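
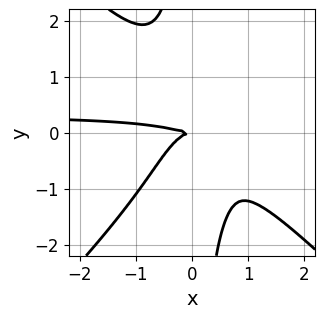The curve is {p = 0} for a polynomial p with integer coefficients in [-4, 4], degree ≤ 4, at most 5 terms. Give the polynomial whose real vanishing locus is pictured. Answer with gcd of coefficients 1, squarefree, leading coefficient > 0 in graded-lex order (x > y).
3*x^3*y - 3*x*y^3 - x^3 - 3*x^2*y - 3*y^2

First, the degree is 4 — a generic line meets the curve in up to 4 points.
Then, checking where it meets the axes: one x-axis crossing is at x = 0; it meets the y-axis at y = 0 (among the integer gridlines).
Finally, fitting integer coefficients to these (and the overall shape) gives p.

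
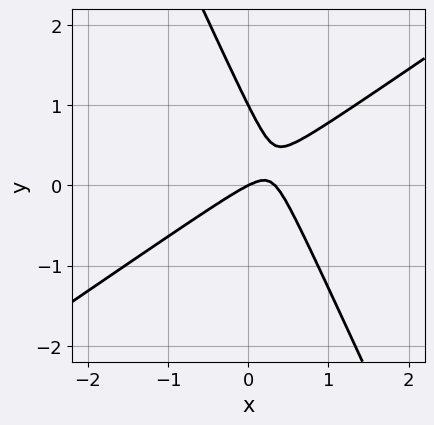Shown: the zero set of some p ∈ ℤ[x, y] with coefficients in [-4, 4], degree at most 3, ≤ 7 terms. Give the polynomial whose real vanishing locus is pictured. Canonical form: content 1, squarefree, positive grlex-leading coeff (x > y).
3*x^2 - 3*x*y - 2*y^2 - x + 2*y

(a) Degree: a generic line meets the curve in up to 2 points, so deg p = 2.
(b) From the visible intercepts: among the integer gridlines, it crosses the y-axis at y ∈ {0, 1}; it meets the x-axis at x = 0 (among the integer gridlines).
(c) Fitting integer coefficients to these (and the overall shape) gives p.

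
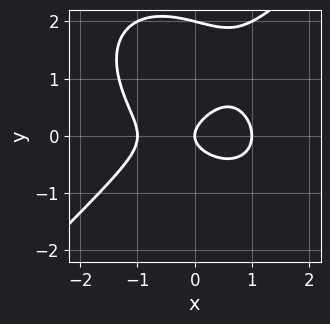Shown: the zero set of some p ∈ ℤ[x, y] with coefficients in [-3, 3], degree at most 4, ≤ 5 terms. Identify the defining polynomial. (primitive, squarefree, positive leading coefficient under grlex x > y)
1. The degree is 3 — a generic line meets the curve in up to 3 points.
2. From the axis intercepts and sections: among the integer gridlines, it crosses the x-axis at x ∈ {-1, 0, 1}; the y-axis gridline crossings are at y ∈ {0, 2}.
3. Assembling these constraints gives the stated polynomial.

x^3 - y^3 + 2*y^2 - x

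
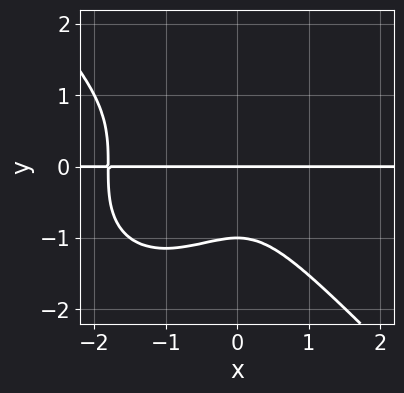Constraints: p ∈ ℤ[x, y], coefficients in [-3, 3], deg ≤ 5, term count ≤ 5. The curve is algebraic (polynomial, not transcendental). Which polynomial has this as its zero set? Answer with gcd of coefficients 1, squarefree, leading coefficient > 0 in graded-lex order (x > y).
1. Degree: no degree-3 curve has this shape, so deg p = 4.
2. Observable constraints: the y-axis gridline crossings are at y ∈ {-1, 0}; every point of the x-axis in the box is on the curve.
3. Fitting integer coefficients to these (and the overall shape) gives p.

2*x^3*y + 2*y^4 + 3*x^2*y + 2*y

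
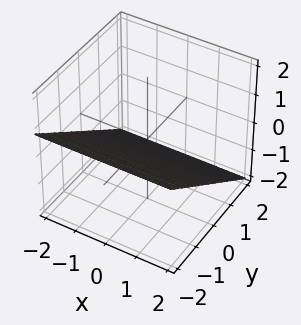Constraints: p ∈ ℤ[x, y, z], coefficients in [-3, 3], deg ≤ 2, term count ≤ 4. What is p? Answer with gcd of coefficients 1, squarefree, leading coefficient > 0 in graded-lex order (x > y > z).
deg p = 1. Every cross-section is a straight line — this is a plane.
Reading off the gridlines: it crosses the y-axis at the gridline y = -1; the surface avoids every integer x-axis point in the box.
These observations pin down the coefficients.

2*y + 3*z + 2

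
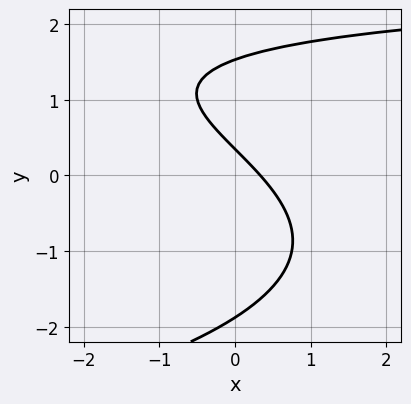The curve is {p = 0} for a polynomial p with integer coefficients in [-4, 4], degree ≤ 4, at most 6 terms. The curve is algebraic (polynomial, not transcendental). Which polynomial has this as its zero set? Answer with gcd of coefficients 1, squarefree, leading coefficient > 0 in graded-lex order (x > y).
1. The degree is 3 — a generic line meets the curve in up to 3 points.
2. Matching integer coefficients to the picture gives p.

y^3 + x*y - 3*x - 3*y + 1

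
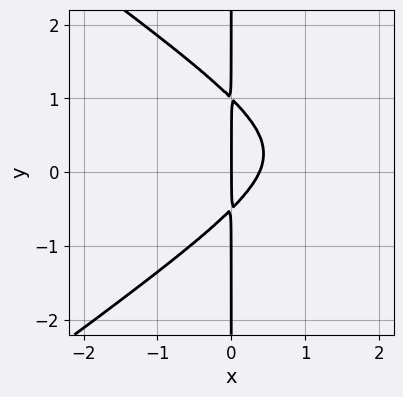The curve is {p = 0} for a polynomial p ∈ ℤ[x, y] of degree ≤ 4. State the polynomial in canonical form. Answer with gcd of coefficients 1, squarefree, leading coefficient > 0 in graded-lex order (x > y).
x^3 - 2*x*y^2 - 3*x^2 + x*y + x

Degree: no degree-2 curve has this shape, so deg p = 3.
Reading off the gridlines: every point of the y-axis in the box is on the curve; one x-axis crossing is at x = 0.
Assembling these constraints gives the stated polynomial.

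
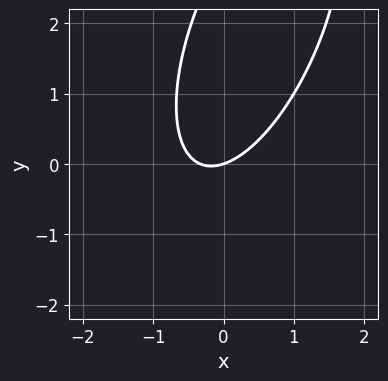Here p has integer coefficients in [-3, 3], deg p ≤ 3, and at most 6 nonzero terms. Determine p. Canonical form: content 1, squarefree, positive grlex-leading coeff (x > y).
3*x^2 - 2*x*y + y^2 + x - 3*y

The degree is 2 — no degree-1 curve has this shape.
From the visible intercepts: it crosses the y-axis at the gridline y = 0; one x-axis crossing is at x = 0.
Together with the visible shape, these determine p as stated.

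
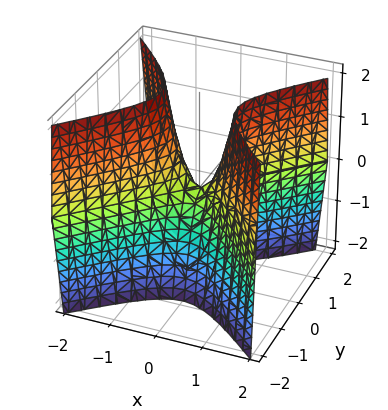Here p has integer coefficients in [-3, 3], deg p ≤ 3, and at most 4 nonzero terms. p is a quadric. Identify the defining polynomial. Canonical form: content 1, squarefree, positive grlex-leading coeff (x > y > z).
3*x^2 - 3*y^2 - z

First, deg p = 2.
Next, symmetries: mirror symmetry y ↦ −y ⇒ only even powers of y; the x ↦ −x reflection is a symmetry, so x appears only in even powers.
Then, from the visible intercepts: it crosses the y-axis at the gridline y = 0; it meets the z-axis at z = 0 (among the integer gridlines); it meets the x-axis at x = 0 (among the integer gridlines).
Finally, fitting integer coefficients to these (and the overall shape) gives p.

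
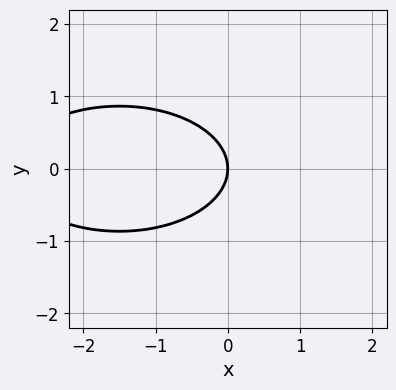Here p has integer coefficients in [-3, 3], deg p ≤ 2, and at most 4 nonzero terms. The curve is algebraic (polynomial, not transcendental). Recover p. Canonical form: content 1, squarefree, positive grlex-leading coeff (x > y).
x^2 + 3*y^2 + 3*x

(a) The degree is 2 — no degree-1 curve has this shape.
(b) Symmetries: the y ↦ −y reflection is a symmetry, so y appears only in even powers.
(c) Reading off the gridlines: it meets the y-axis at y = 0 (among the integer gridlines); it crosses the x-axis at the gridline x = 0.
(d) Matching integer coefficients to the picture gives p.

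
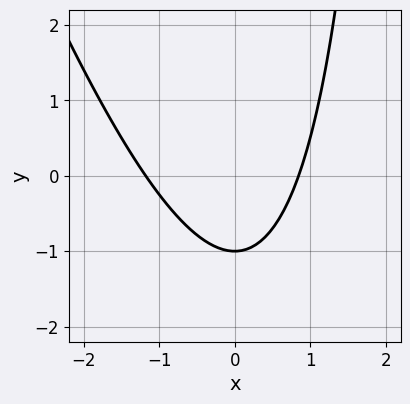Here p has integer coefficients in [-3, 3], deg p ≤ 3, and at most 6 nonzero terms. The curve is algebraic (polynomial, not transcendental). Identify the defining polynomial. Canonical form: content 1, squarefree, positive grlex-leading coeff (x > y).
3*x^2 + x*y + x - 3*y - 3

The degree is 2 — a generic line meets the curve in up to 2 points.
Against the integer gridlines: it crosses the y-axis at the gridline y = -1.
Putting this together gives p.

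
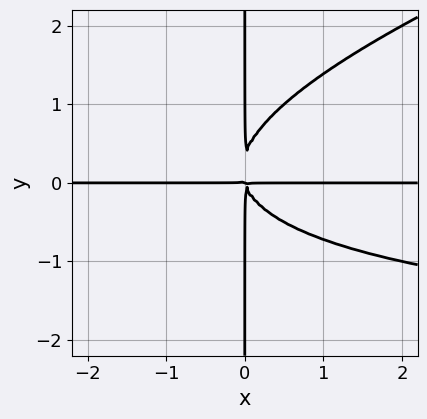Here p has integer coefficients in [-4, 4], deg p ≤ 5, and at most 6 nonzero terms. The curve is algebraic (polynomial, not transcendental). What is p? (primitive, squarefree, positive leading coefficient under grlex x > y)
1. deg p = 4. No degree-3 curve has this shape.
2. From the axis intercepts and sections: the visible y-axis segment lies entirely on the curve; every point of the x-axis in the box is on the curve.
3. Putting this together gives p.

x^2*y^2 - 3*x*y^3 + 3*x^2*y + x*y^2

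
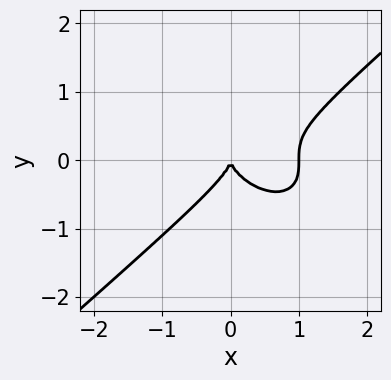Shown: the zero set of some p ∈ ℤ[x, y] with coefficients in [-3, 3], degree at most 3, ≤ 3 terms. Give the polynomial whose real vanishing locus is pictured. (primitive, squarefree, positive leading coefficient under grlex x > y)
2*x^3 - 3*y^3 - 2*x^2

deg p = 3. A generic line meets the curve in up to 3 points.
Observable constraints: it crosses the y-axis at the gridline y = 0; among the integer gridlines, it crosses the x-axis at x ∈ {0, 1}.
The integer polynomial consistent with all of this is the stated p.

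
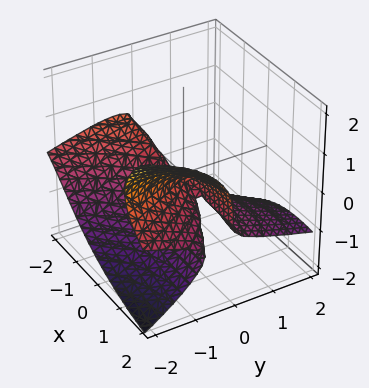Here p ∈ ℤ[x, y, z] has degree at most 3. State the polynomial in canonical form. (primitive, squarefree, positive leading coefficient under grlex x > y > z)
x^2*y + 3*x*y*z + 3*z^3 + 2*y^2

First, the degree is 3 — a generic line meets the surface in up to 3 points.
Next, checking where it meets the axes: the visible x-axis segment lies entirely on the surface; it meets the z-axis at z = 0 (among the integer gridlines); one y-axis crossing is at y = 0.
Finally, putting this together gives p.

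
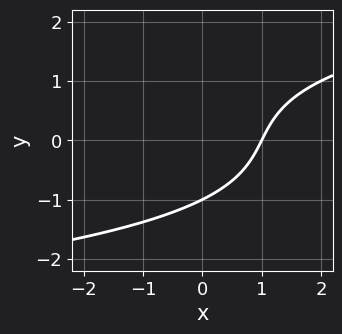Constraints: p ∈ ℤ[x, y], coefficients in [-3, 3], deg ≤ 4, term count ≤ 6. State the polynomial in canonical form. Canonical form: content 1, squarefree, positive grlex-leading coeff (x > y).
(a) deg p = 3. A generic line meets the curve in up to 3 points.
(b) Against the integer gridlines: one y-axis crossing is at y = -1; one x-axis crossing is at x = 1.
(c) Matching integer coefficients to the picture gives p.

y^3 - 2*x + y + 2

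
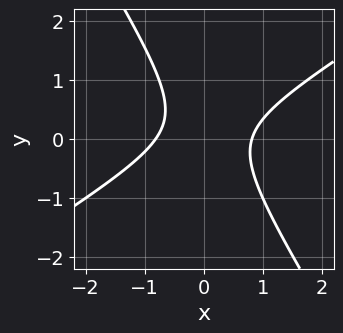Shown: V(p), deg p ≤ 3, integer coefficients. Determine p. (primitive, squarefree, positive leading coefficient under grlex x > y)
First, degree: a generic line meets the curve in up to 2 points, so deg p = 2.
Next, from the axis intercepts and sections: no y-intercept at any integer in the box.
Finally, these observations pin down the coefficients.

3*x^2 - 3*x*y - 3*y^2 + y - 2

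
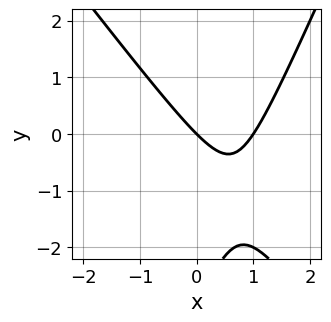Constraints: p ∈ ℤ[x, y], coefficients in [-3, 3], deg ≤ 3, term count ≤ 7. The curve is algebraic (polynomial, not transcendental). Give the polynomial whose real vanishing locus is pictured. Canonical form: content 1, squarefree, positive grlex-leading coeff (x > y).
deg p = 2. A generic line meets the curve in up to 2 points.
From the axis intercepts and sections: it meets the y-axis at y = 0 (among the integer gridlines); among the integer gridlines, it crosses the x-axis at x ∈ {0, 1}.
Solving for integer coefficients yields p as stated.

3*x^2 + x*y - y^2 - 3*x - 3*y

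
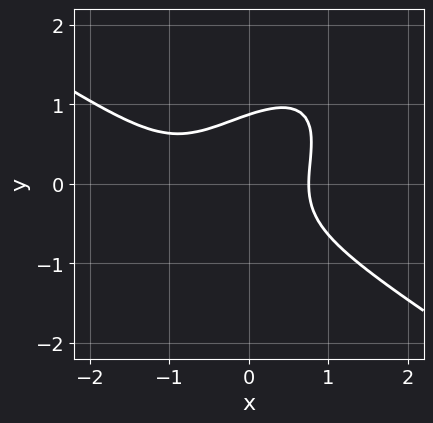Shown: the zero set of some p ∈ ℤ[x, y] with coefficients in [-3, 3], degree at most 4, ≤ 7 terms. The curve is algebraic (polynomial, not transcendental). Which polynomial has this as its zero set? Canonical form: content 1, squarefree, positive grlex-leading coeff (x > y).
2*x^3 - 3*x*y^2 + 3*y^3 + 2*x^2 - 2

1. deg p = 3. No degree-2 curve has this shape.
2. Solving for integer coefficients yields p as stated.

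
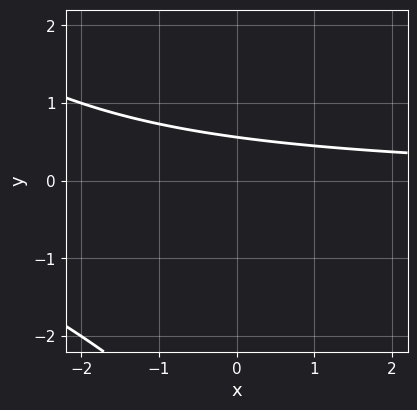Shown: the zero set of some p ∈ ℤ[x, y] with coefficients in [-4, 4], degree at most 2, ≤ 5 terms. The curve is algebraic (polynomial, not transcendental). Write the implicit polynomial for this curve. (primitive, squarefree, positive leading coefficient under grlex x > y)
x*y + y^2 + 3*y - 2

(a) The degree is 2 — a generic line meets the curve in up to 2 points.
(b) Observable constraints: no x-intercept at any integer in the box.
(c) Solving for integer coefficients yields p as stated.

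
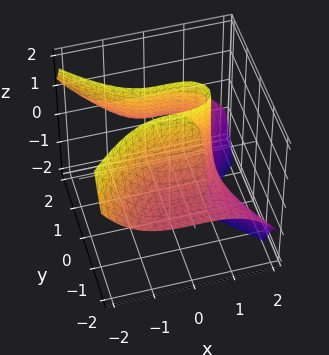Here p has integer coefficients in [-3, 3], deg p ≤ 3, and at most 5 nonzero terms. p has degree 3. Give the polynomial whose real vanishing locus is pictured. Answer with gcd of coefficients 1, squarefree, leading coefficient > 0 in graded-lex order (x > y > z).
x^3 + 2*y^2*z - 1

(a) Degree: the shape is more complex than any degree-2 surface, so deg p = 3.
(b) Observable constraints: it misses every integer gridline on the z-axis; it crosses the x-axis at the gridline x = 1; no y-intercept at any integer in the box.
(c) These observations pin down the coefficients.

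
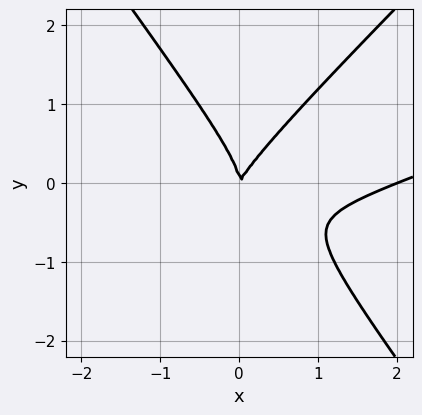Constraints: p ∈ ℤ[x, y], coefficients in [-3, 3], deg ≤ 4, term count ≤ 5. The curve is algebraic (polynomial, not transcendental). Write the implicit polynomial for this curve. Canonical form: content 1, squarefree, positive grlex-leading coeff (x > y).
x^3 - 3*x^2*y + 2*y^3 - 2*x^2 + x*y

(a) Degree: the shape is more complex than any degree-2 curve, so deg p = 3.
(b) Reading off the gridlines: the x-axis gridline crossings are at x ∈ {0, 2}; it crosses the y-axis at the gridline y = 0.
(c) Together with the visible shape, these determine p as stated.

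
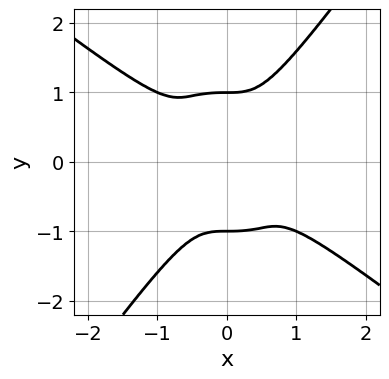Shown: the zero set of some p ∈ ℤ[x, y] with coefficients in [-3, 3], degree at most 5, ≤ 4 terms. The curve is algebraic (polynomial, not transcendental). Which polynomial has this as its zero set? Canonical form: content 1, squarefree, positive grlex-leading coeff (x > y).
deg p = 4.
From the visible intercepts: the y-axis gridline crossings are at y ∈ {-1, 1}.
The integer polynomial consistent with all of this is the stated p.

3*x^4 + 3*x^3*y - 2*y^4 + 2*y^2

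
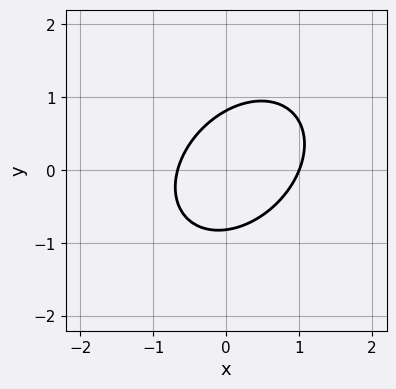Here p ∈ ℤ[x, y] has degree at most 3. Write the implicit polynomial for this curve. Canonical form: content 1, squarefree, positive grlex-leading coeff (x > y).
3*x^2 - 2*x*y + 3*y^2 - x - 2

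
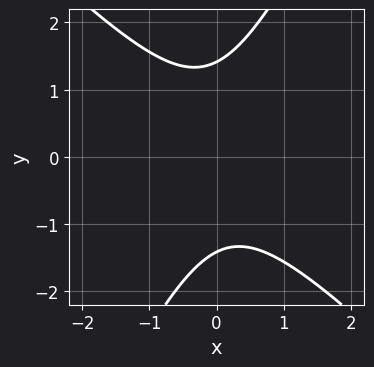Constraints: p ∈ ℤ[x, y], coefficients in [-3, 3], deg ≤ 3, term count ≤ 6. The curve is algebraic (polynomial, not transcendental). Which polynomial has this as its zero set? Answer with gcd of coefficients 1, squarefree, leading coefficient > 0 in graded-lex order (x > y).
2*x^2 + x*y - y^2 + 2

First, the degree is 2 — a generic line meets the curve in up to 2 points.
Then, against the integer gridlines: it misses every integer gridline on the x-axis.
Finally, the integer polynomial consistent with all of this is the stated p.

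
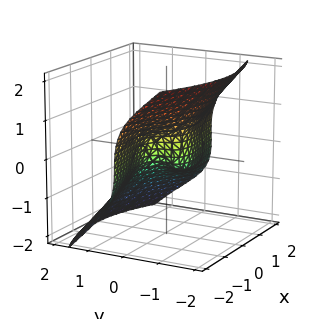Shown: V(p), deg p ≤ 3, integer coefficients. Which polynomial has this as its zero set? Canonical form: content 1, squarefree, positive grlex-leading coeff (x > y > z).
1. deg p = 3. The shape is more complex than any degree-2 surface.
2. Against the integer gridlines: it crosses the y-axis at the gridline y = 0; one z-axis crossing is at z = 0; it crosses the x-axis at the gridline x = 0.
3. Putting this together gives p.

2*x^2*y + 3*y^3 + 2*z^3 + y*z + x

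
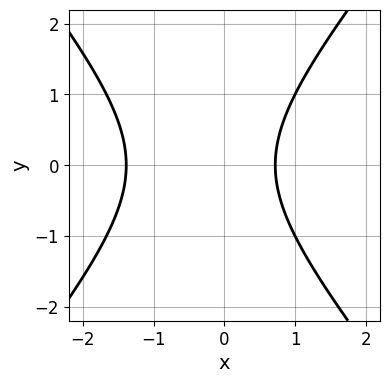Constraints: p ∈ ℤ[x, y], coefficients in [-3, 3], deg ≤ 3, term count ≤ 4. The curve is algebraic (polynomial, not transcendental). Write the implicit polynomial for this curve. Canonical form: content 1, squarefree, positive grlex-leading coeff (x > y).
Degree: the shape is more complex than any degree-1 curve, so deg p = 2.
Symmetries: mirror symmetry y ↦ −y ⇒ only even powers of y.
Against the integer gridlines: the curve avoids every integer y-axis point in the box.
Assembling these constraints gives the stated polynomial.

3*x^2 - 2*y^2 + 2*x - 3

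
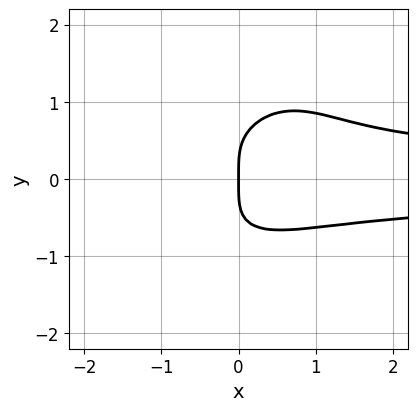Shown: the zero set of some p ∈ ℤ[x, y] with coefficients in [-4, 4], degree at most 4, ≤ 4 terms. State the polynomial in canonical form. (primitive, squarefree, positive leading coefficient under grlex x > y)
3*x^2*y^2 - 2*x*y^3 + 2*y^4 - 2*x

Degree: the shape is more complex than any degree-3 curve, so deg p = 4.
Reading off the gridlines: it crosses the y-axis at the gridline y = 0; it meets the x-axis at x = 0 (among the integer gridlines).
Solving for integer coefficients yields p as stated.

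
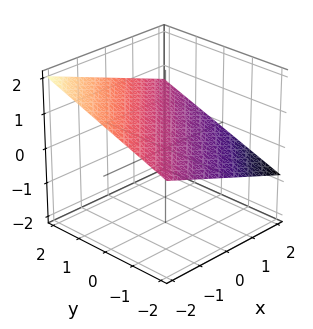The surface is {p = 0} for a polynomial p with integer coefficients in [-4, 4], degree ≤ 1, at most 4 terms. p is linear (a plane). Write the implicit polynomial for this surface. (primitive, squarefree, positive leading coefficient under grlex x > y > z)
(a) deg p = 1. The surface is flat (a plane).
(b) Checking where it meets the axes: it meets the x-axis at x = 2 (among the integer gridlines); it meets the y-axis at y = -2 (among the integer gridlines).
(c) Matching integer coefficients to the picture gives p.

x - y + 3*z - 2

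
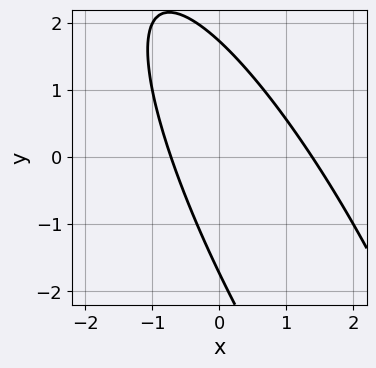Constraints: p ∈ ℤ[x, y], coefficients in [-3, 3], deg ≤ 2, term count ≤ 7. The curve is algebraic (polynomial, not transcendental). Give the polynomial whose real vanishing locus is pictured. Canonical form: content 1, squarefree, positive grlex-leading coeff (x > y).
3*x^2 + 3*x*y + y^2 - 2*x - 3

deg p = 2. The shape is more complex than any degree-1 curve.
Matching integer coefficients to the picture gives p.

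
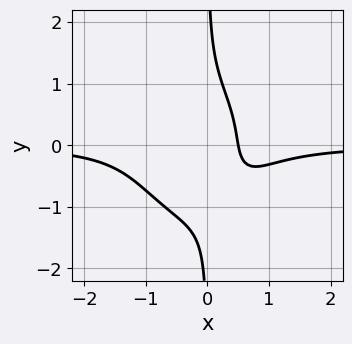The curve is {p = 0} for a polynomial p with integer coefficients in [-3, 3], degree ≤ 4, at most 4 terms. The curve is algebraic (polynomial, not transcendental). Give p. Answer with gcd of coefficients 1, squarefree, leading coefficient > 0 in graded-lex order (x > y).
3*x^3*y + 2*x*y^3 + 2*x - 1

First, degree: no degree-3 curve has this shape, so deg p = 4.
Next, checking where it meets the axes: no y-intercept at any integer in the box.
Finally, these observations pin down the coefficients.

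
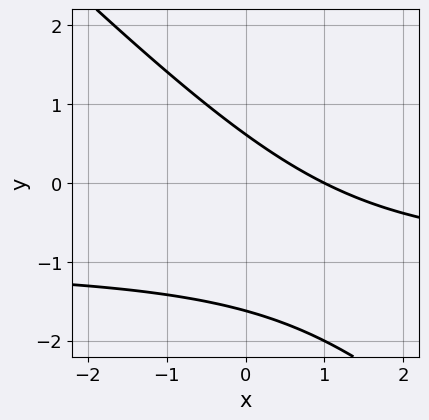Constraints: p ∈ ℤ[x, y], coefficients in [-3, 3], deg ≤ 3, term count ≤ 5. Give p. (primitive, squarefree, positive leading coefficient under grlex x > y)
x*y + y^2 + x + y - 1

First, degree: a generic line meets the curve in up to 2 points, so deg p = 2.
Then, from the visible intercepts: it meets the x-axis at x = 1 (among the integer gridlines).
Finally, these observations pin down the coefficients.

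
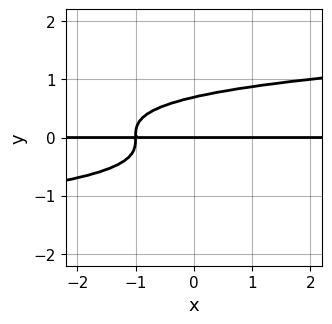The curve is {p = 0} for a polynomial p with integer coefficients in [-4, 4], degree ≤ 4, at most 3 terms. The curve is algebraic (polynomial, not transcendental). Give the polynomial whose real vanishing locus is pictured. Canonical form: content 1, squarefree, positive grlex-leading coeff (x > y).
Degree: the shape is more complex than any degree-3 curve, so deg p = 4.
Reading off the gridlines: every point of the x-axis in the box is on the curve; one y-axis crossing is at y = 0.
Fitting integer coefficients to these (and the overall shape) gives p.

3*y^4 - x*y - y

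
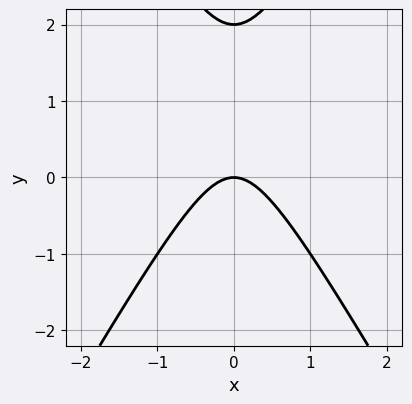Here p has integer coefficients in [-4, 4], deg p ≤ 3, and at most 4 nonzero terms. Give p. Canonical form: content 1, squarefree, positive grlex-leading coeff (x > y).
3*x^2 - y^2 + 2*y

(a) deg p = 2. No degree-1 curve has this shape.
(b) Symmetries: mirror symmetry x ↦ −x ⇒ only even powers of x.
(c) From the axis intercepts and sections: among the integer gridlines, it crosses the y-axis at y ∈ {0, 2}; it meets the x-axis at x = 0 (among the integer gridlines).
(d) The integer polynomial consistent with all of this is the stated p.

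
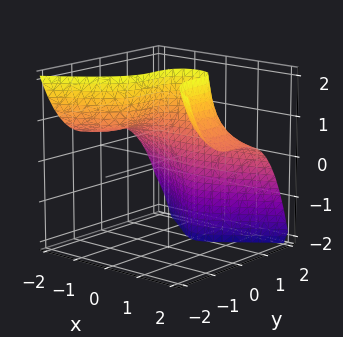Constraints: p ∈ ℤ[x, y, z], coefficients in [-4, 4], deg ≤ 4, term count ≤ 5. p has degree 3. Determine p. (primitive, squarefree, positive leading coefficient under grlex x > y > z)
(a) deg p = 3.
(b) Reading off the gridlines: no z-intercept at any integer in the box; no x-intercept at any integer in the box.
(c) Solving for integer coefficients yields p as stated.

3*x^2*z + 3*y^3 - x^2 - x*z - 2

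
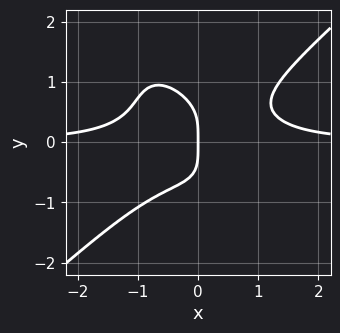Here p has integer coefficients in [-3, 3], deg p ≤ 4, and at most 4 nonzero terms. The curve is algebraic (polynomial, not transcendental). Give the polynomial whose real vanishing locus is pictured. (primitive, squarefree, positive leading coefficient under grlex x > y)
3*x^3*y - 2*x*y^3 - 2*y^4 - 2*x

First, deg p = 4.
Then, from the visible intercepts: it meets the x-axis at x = 0 (among the integer gridlines); one y-axis crossing is at y = 0.
Finally, solving for integer coefficients yields p as stated.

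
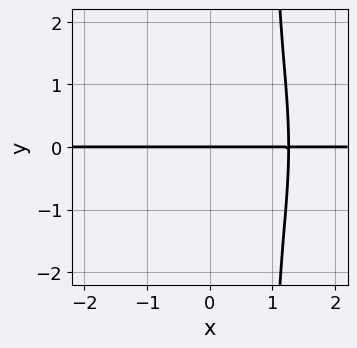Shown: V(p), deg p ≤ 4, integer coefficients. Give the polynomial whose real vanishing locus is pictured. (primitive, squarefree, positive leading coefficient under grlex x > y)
1. deg p = 4.
2. Observable constraints: it meets the y-axis at y = 0 (among the integer gridlines); every point of the x-axis in the box is on the curve.
3. Together with the visible shape, these determine p as stated.

x^3*y + x*y^3 - y^3 - 2*y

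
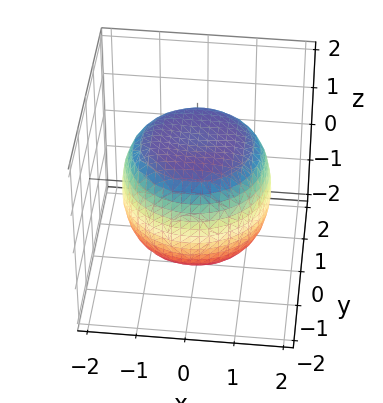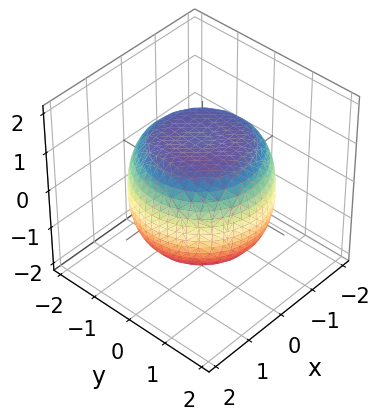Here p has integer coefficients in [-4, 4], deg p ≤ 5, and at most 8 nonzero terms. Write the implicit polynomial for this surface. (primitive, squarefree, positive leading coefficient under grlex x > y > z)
Degree: the shape is more complex than any degree-3 surface, so deg p = 4.
Symmetries: rotational symmetry about the z-axis ⇒ p depends on x, y only through x² + y².
Against the integer gridlines: a circular section at z = -1 has radius between 1 and 2.
Together with the visible shape, these determine p as stated.

x^4 + 2*x^2*y^2 + y^4 - x^2 - y^2 + 2*z^2 - 3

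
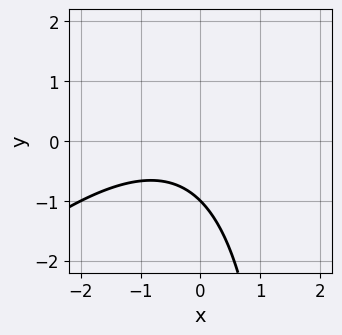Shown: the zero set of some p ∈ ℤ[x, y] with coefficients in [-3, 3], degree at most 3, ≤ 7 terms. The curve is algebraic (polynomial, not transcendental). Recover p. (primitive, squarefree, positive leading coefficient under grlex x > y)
x^2 - x*y + x + 2*y + 2

1. deg p = 2. No degree-1 curve has this shape.
2. Checking where it meets the axes: no x-intercept at any integer in the box; one y-axis crossing is at y = -1.
3. Putting this together gives p.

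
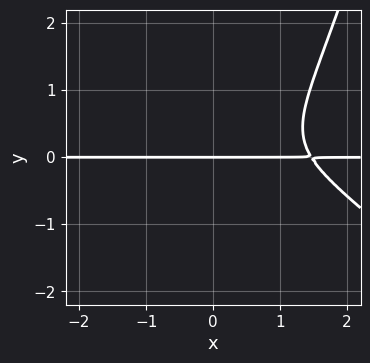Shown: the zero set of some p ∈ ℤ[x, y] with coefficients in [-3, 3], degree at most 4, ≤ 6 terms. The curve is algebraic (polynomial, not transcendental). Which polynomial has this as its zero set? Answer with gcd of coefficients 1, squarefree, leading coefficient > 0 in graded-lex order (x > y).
First, deg p = 4.
Then, from the visible intercepts: the visible x-axis segment lies entirely on the curve; one y-axis crossing is at y = 0.
Finally, putting this together gives p.

x^3*y + x^2*y^2 - x^2*y - 2*y^3 - y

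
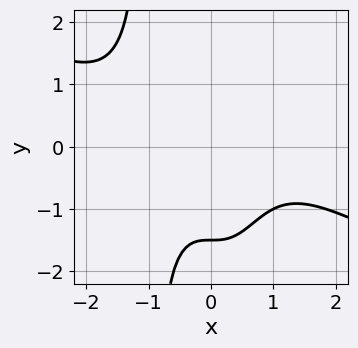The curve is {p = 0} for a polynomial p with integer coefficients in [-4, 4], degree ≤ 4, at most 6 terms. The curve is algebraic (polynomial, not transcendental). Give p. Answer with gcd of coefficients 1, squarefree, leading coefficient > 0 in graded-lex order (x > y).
x^4 + 2*x^3*y + 2*y + 3

First, the degree is 4 — no degree-3 curve has this shape.
Then, from the axis intercepts and sections: no x-intercept at any integer in the box.
Finally, putting this together gives p.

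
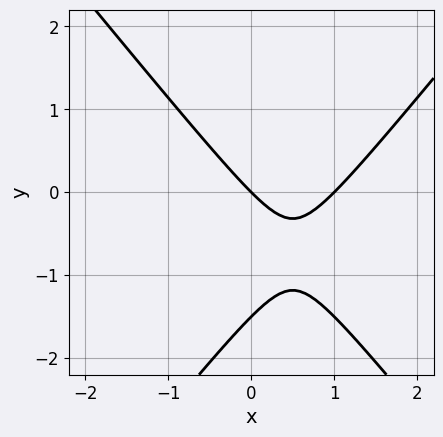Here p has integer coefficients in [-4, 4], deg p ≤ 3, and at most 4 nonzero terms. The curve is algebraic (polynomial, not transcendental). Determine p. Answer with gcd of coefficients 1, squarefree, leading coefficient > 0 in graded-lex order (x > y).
3*x^2 - 2*y^2 - 3*x - 3*y

deg p = 2. The shape is more complex than any degree-1 curve.
From the axis intercepts and sections: the x-axis gridline crossings are at x ∈ {0, 1}; it meets the y-axis at y = 0 (among the integer gridlines).
Solving for integer coefficients yields p as stated.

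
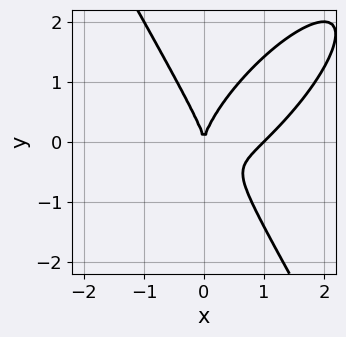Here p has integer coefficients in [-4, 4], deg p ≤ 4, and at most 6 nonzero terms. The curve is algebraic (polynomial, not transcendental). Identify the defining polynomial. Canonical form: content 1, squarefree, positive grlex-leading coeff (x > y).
1. The degree is 3 — no degree-2 curve has this shape.
2. Reading off the gridlines: the x-axis gridline crossings are at x ∈ {0, 1}; it crosses the y-axis at the gridline y = 0.
3. Assembling these constraints gives the stated polynomial.

2*x^3 - 2*x^2*y + y^3 - 2*x^2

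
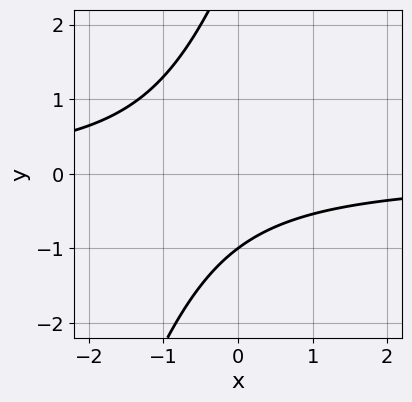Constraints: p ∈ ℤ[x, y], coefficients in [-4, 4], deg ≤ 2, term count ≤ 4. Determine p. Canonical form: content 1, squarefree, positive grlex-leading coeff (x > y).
Degree: the shape is more complex than any degree-1 curve, so deg p = 2.
Against the integer gridlines: it meets the y-axis at y = -1 (among the integer gridlines); no x-intercept at any integer in the box.
These observations pin down the coefficients.

3*x*y - y^2 + 2*y + 3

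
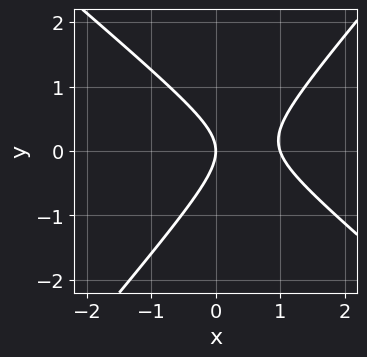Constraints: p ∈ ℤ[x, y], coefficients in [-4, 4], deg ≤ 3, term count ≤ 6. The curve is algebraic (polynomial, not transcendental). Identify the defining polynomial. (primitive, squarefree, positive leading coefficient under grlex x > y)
1. deg p = 2.
2. Checking where it meets the axes: the x-axis gridline crossings are at x ∈ {0, 1}; it meets the y-axis at y = 0 (among the integer gridlines).
3. Fitting integer coefficients to these (and the overall shape) gives p.

3*x^2 + x*y - 3*y^2 - 3*x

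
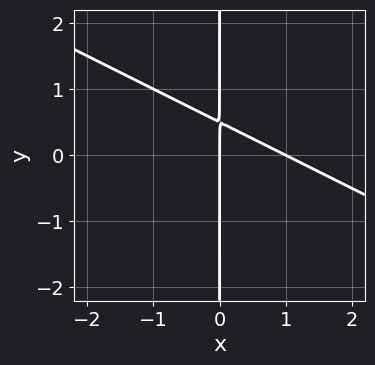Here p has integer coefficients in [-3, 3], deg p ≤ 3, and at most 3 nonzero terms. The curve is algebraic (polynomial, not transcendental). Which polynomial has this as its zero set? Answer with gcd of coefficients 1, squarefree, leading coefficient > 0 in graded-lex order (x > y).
x^2 + 2*x*y - x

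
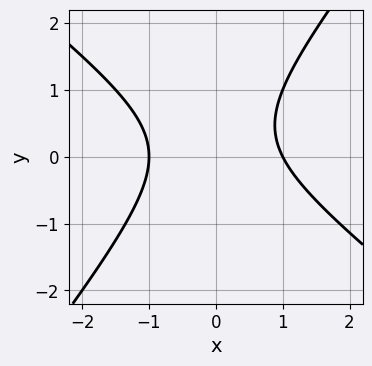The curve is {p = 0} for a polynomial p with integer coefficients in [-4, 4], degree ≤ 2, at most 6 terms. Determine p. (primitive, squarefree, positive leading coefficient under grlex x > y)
2*x^2 + x*y - 2*y^2 + y - 2

First, degree: no degree-1 curve has this shape, so deg p = 2.
Then, observable constraints: it misses every integer gridline on the y-axis; among the integer gridlines, it crosses the x-axis at x ∈ {-1, 1}.
Finally, assembling these constraints gives the stated polynomial.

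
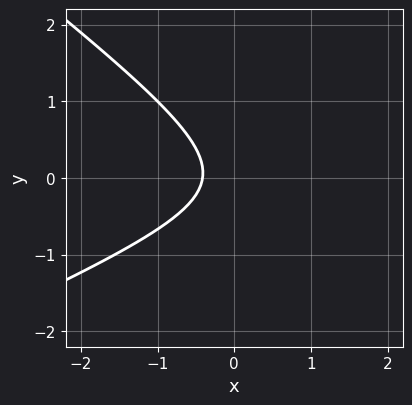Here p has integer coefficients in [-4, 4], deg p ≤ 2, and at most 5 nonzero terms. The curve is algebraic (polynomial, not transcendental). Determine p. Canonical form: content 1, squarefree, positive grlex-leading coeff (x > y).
First, the degree is 2 — no degree-1 curve has this shape.
Then, reading off the gridlines: no y-intercept at any integer in the box.
Finally, matching integer coefficients to the picture gives p.

x^2 - x*y - 3*y^2 - 2*x - 1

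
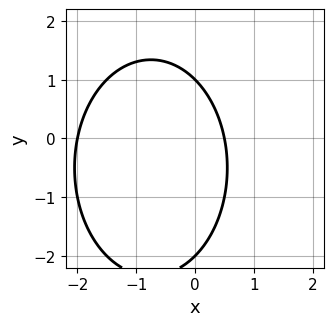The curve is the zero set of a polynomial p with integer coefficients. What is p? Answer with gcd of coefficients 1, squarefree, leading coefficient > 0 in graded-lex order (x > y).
2*x^2 + y^2 + 3*x + y - 2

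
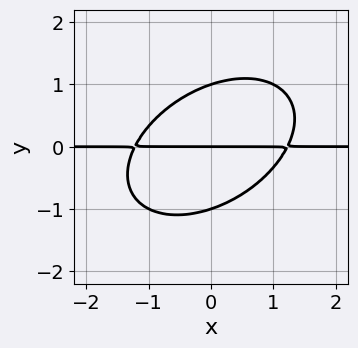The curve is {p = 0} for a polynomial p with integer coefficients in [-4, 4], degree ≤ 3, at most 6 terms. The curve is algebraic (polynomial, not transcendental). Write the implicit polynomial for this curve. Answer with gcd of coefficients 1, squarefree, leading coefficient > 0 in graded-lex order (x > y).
First, deg p = 3. The shape is more complex than any degree-2 curve.
Next, against the integer gridlines: among the integer gridlines, it crosses the y-axis at y ∈ {-1, 0, 1}; every point of the x-axis in the box is on the curve.
Finally, assembling these constraints gives the stated polynomial.

2*x^2*y - 2*x*y^2 + 3*y^3 - 3*y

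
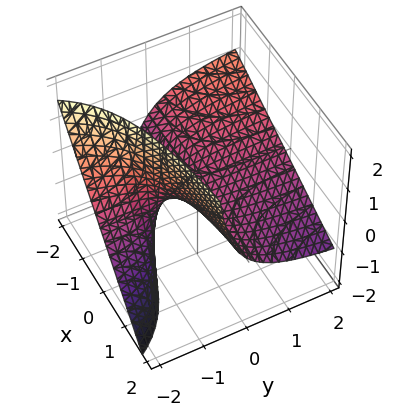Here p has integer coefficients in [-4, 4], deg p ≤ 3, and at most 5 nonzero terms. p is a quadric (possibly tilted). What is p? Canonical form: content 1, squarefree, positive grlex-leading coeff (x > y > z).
2*x*y + 3*y*z + 3*z

deg p = 2. A generic line meets the surface in up to 2 points.
Against the integer gridlines: the visible y-axis segment lies entirely on the surface; every point of the x-axis in the box is on the surface; one z-axis crossing is at z = 0.
These observations pin down the coefficients.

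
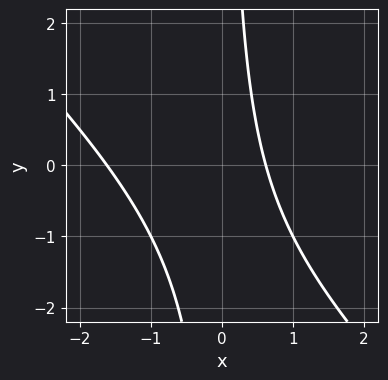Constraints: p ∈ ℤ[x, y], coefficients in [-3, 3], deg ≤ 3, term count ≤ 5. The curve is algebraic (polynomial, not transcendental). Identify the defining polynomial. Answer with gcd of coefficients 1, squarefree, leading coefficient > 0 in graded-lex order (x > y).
x^2 + x*y + x - 1

Degree: a generic line meets the curve in up to 2 points, so deg p = 2.
Observable constraints: it misses every integer gridline on the y-axis.
Solving for integer coefficients yields p as stated.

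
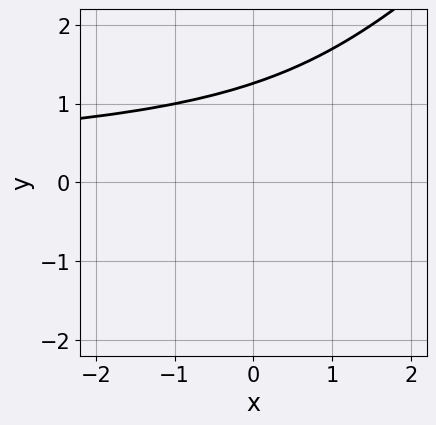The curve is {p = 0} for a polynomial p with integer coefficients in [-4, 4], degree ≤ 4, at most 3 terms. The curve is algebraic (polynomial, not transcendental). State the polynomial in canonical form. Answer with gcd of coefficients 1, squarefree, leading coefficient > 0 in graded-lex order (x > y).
x*y^2 - y^3 + 2

(a) The degree is 3 — no degree-2 curve has this shape.
(b) Reading off the gridlines: no x-intercept at any integer in the box.
(c) These observations pin down the coefficients.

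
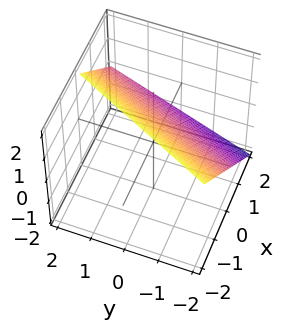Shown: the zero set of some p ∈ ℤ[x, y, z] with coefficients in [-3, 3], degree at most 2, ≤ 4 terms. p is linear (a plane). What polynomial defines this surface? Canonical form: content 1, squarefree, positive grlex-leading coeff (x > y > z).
1. Degree: every cross-section is a straight line — this is a plane, so deg p = 1.
2. Reading off the gridlines: one y-axis crossing is at y = -2; it meets the x-axis at x = 1 (among the integer gridlines); it meets the z-axis at z = 1 (among the integer gridlines).
3. Fitting integer coefficients to these (and the overall shape) gives p.

2*x - y + 2*z - 2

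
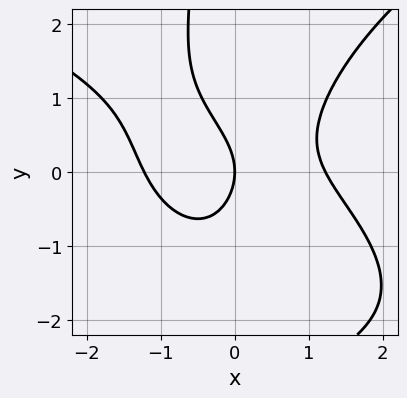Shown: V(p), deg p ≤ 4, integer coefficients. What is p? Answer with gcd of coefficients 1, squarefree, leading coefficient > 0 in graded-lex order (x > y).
(a) The degree is 4 — a generic line meets the curve in up to 4 points.
(b) From the axis intercepts and sections: one y-axis crossing is at y = 0; it meets the x-axis at x = 0 (among the integer gridlines).
(c) Solving for integer coefficients yields p as stated.

x*y^3 - 2*x^3 - 2*x^2*y + 2*y^2 + 3*x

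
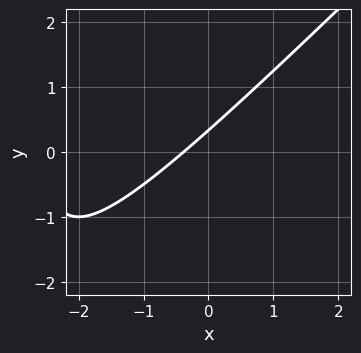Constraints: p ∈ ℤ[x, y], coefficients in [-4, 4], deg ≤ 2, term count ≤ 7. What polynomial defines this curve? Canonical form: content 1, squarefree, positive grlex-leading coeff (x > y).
x^2 - x*y + 3*x - 3*y + 1

First, the degree is 2 — the shape is more complex than any degree-1 curve.
Finally, solving for integer coefficients yields p as stated.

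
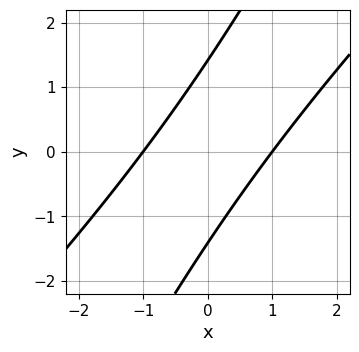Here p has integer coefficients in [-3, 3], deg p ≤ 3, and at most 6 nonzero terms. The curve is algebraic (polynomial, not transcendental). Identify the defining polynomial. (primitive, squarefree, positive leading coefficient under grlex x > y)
First, degree: the shape is more complex than any degree-1 curve, so deg p = 2.
Then, checking where it meets the axes: among the integer gridlines, it crosses the x-axis at x ∈ {-1, 1}.
Finally, matching integer coefficients to the picture gives p.

2*x^2 - 3*x*y + y^2 - 2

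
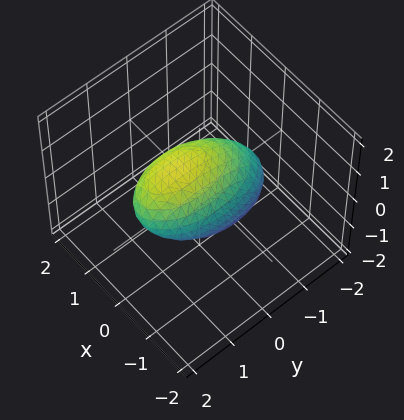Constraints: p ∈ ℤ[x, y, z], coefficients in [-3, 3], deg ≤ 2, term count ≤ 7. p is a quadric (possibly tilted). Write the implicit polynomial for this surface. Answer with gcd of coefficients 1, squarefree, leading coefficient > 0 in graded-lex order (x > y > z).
deg p = 2. No degree-1 surface has this shape.
The integer polynomial consistent with all of this is the stated p.

3*x^2 - 2*x*z + y^2 - y*z + 3*z^2 - 2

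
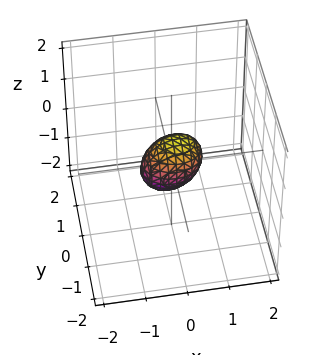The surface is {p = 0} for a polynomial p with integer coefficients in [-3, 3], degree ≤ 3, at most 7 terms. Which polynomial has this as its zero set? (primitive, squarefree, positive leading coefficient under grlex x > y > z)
2*x^2 - x*z + 3*y^2 + 2*z^2 - 1

(a) Degree: no degree-1 surface has this shape, so deg p = 2.
(b) Matching integer coefficients to the picture gives p.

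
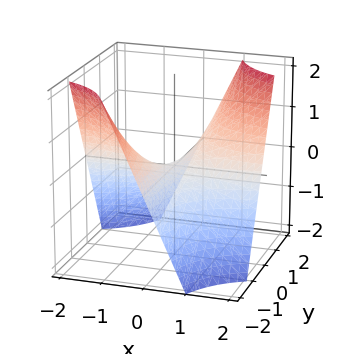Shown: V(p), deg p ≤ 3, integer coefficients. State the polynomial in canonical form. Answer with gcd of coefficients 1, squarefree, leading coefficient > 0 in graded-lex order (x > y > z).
1. The degree is 2 — a saddle surface; a quadric.
2. From the axis intercepts and sections: the visible x-axis segment lies entirely on the surface; every point of the y-axis in the box is on the surface.
3. Solving for integer coefficients yields p as stated.

x*y - z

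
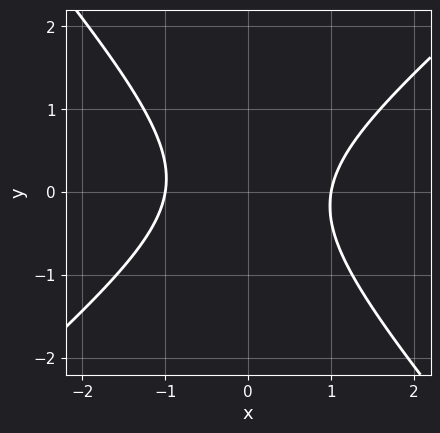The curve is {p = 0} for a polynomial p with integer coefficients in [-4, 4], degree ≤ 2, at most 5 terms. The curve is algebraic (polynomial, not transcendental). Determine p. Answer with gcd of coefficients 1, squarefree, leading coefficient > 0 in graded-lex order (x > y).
First, degree: a generic line meets the curve in up to 2 points, so deg p = 2.
Next, observable constraints: among the integer gridlines, it crosses the x-axis at x ∈ {-1, 1}; the curve avoids every integer y-axis point in the box.
Finally, matching integer coefficients to the picture gives p.

3*x^2 - x*y - 3*y^2 - 3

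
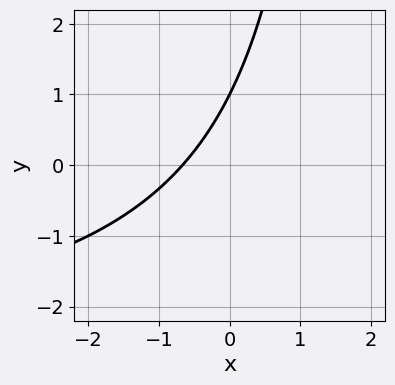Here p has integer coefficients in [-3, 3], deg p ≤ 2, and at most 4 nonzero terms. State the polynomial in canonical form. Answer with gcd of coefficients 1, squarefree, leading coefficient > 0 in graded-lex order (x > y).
x*y + 3*x - 2*y + 2

(a) The degree is 2 — a generic line meets the curve in up to 2 points.
(b) From the visible intercepts: it meets the y-axis at y = 1 (among the integer gridlines).
(c) Assembling these constraints gives the stated polynomial.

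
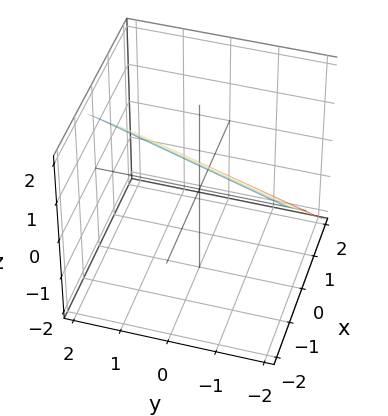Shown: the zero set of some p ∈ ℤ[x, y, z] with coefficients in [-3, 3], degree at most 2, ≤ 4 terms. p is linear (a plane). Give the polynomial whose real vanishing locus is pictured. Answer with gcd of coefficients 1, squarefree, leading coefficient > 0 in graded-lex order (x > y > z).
1. The degree is 1 — every cross-section is a straight line — this is a plane.
2. Observable constraints: it meets the y-axis at y = -2 (among the integer gridlines).
3. The integer polynomial consistent with all of this is the stated p.

3*x - y + 3*z - 2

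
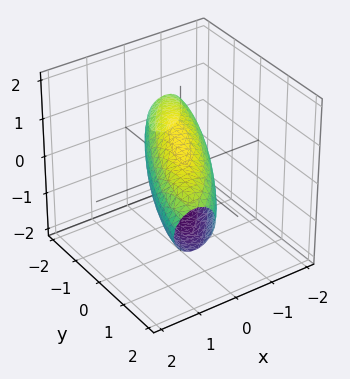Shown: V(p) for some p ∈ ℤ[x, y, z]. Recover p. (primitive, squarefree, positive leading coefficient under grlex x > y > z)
3*x^2 - 3*x*y + y^2 + 3*z^2 - 2

First, deg p = 2. The shape is more complex than any degree-1 surface.
Finally, putting this together gives p.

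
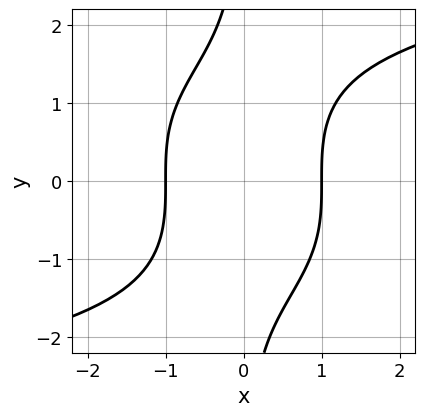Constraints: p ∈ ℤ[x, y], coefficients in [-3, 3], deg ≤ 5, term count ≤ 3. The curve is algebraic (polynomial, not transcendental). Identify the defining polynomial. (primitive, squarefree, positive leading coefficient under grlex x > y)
First, deg p = 4. A generic line meets the curve in up to 4 points.
Then, from the axis intercepts and sections: among the integer gridlines, it crosses the x-axis at x ∈ {-1, 1}; the curve avoids every integer y-axis point in the box.
Finally, solving for integer coefficients yields p as stated.

x*y^3 - 3*x^2 + 3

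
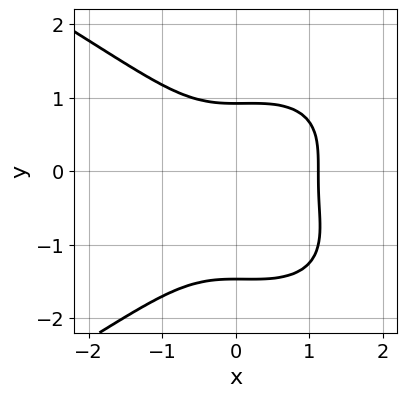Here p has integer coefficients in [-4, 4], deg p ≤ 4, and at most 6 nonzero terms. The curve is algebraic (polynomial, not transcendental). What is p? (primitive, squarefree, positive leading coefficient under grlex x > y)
1. The degree is 4 — a generic line meets the curve in up to 4 points.
2. The integer polynomial consistent with all of this is the stated p.

2*y^4 + 3*x^3 + 2*y^3 - x^2 - 3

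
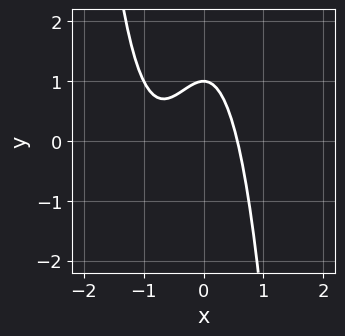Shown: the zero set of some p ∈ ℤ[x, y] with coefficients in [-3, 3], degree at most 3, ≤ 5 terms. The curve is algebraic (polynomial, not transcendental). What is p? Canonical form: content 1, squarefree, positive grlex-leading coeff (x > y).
First, deg p = 3.
Next, reading off the gridlines: it meets the y-axis at y = 1 (among the integer gridlines).
Finally, putting this together gives p.

2*x^3 + 2*x^2 + y - 1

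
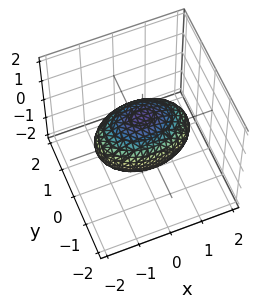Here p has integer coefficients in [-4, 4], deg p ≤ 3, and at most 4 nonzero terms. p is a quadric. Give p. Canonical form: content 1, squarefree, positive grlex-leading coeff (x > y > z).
x^2 + 2*y^2 + 2*z^2 - 2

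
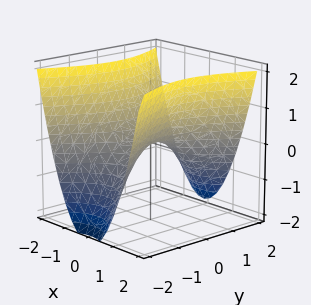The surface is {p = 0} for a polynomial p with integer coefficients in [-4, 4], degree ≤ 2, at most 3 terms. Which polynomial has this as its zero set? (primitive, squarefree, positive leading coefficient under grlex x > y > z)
2*x^2 - y^2 - 2*z

deg p = 2. A hyperbolic paraboloid; a quadric.
Symmetries: the y ↦ −y reflection is a symmetry, so y appears only in even powers; it's symmetric under x → −x, forcing even powers of x.
Reading off the gridlines: it crosses the x-axis at the gridline x = 0; one z-axis crossing is at z = 0; one y-axis crossing is at y = 0.
Assembling these constraints gives the stated polynomial.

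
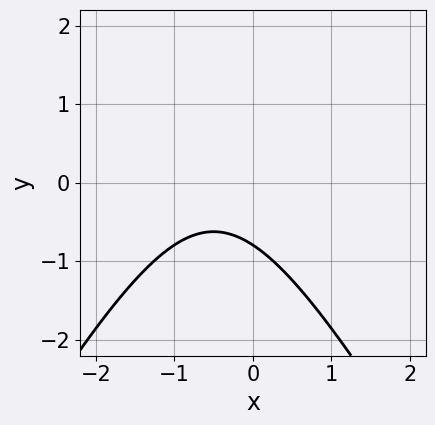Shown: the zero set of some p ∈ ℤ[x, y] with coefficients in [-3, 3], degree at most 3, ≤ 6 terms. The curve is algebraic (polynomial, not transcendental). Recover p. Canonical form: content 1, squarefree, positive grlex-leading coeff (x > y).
3*x^2 - y^2 + 3*x + 3*y + 3

(a) Degree: a generic line meets the curve in up to 2 points, so deg p = 2.
(b) From the visible intercepts: no x-intercept at any integer in the box.
(c) Solving for integer coefficients yields p as stated.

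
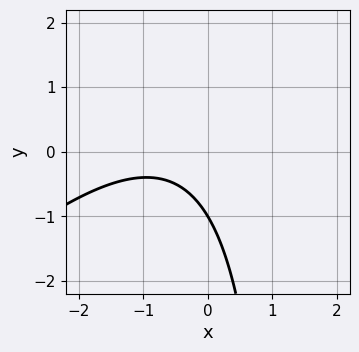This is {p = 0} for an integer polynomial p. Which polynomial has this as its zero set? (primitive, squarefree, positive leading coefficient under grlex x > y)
2*x^2 - 2*x*y + 3*x + 3*y + 3

First, degree: a generic line meets the curve in up to 2 points, so deg p = 2.
Next, from the visible intercepts: it crosses the y-axis at the gridline y = -1; the curve avoids every integer x-axis point in the box.
Finally, putting this together gives p.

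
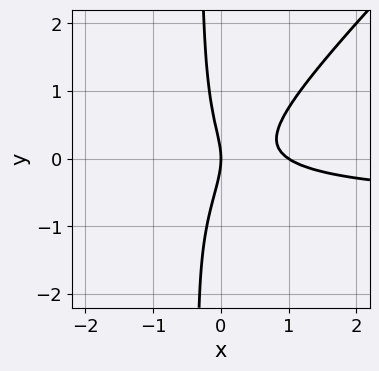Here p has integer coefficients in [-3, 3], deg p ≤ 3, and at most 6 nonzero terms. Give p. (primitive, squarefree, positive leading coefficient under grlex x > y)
3*x^2*y - 3*x*y^2 + 2*x^2 - y^2 - 2*x

First, degree: a generic line meets the curve in up to 3 points, so deg p = 3.
Then, against the integer gridlines: the x-axis gridline crossings are at x ∈ {0, 1}; it meets the y-axis at y = 0 (among the integer gridlines).
Finally, fitting integer coefficients to these (and the overall shape) gives p.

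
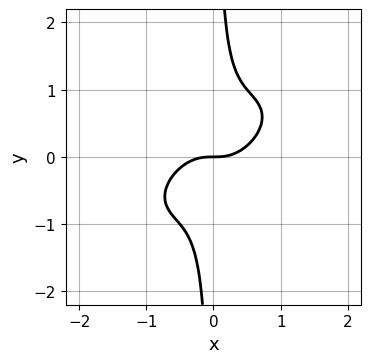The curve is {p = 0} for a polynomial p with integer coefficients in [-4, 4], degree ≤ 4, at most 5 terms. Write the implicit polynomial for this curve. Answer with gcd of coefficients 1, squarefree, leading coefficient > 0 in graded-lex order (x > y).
1. Degree: a generic line meets the curve in up to 3 points, so deg p = 3.
2. From the axis intercepts and sections: one y-axis crossing is at y = 0; it meets the x-axis at x = 0 (among the integer gridlines).
3. Together with the visible shape, these determine p as stated.

2*x^3 - 3*x^2*y + 3*x*y^2 - y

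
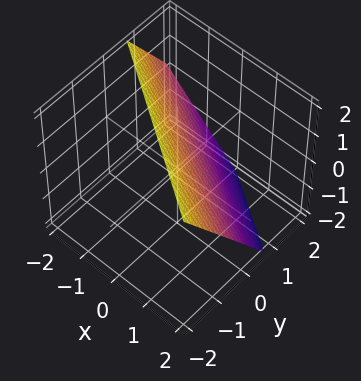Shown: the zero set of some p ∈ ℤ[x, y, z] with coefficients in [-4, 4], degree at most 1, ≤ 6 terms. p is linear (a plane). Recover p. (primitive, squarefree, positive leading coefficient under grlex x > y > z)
Degree: the surface is flat (a plane), so deg p = 1.
From the visible intercepts: it crosses the z-axis at the gridline z = 1; one x-axis crossing is at x = 1.
The integer polynomial consistent with all of this is the stated p.

2*x + 3*y + 2*z - 2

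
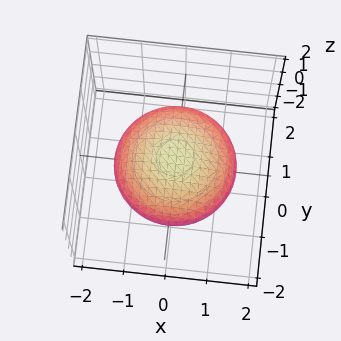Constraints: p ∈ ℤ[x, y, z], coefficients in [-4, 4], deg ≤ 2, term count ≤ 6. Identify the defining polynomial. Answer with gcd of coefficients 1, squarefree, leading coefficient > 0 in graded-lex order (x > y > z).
x^2 + y^2 + 3*z^2 - 2

(a) deg p = 2.
(b) Symmetries: rotational symmetry about the z-axis ⇒ p depends on x, y only through x² + y²; mirror symmetry z ↦ −z ⇒ only even powers of z.
(c) Reading off the gridlines: a circular section at z = 0 has radius between 1 and 2.
(d) Putting this together gives p.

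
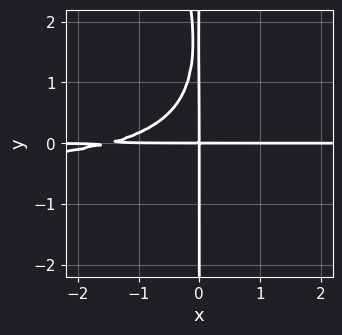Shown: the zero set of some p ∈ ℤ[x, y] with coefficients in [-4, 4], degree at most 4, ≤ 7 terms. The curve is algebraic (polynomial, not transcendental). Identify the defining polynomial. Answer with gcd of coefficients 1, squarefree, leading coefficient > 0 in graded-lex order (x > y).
3*x^2*y^2 + x*y^3 + 2*x^2*y - 3*x*y^2 + 3*x*y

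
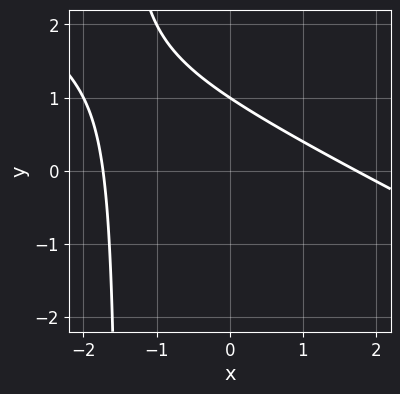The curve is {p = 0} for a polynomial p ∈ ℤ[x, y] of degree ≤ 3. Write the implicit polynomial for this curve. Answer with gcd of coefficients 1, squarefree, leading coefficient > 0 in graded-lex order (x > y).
First, deg p = 2. The shape is more complex than any degree-1 curve.
Then, checking where it meets the axes: it meets the y-axis at y = 1 (among the integer gridlines).
Finally, these observations pin down the coefficients.

x^2 + 2*x*y + 3*y - 3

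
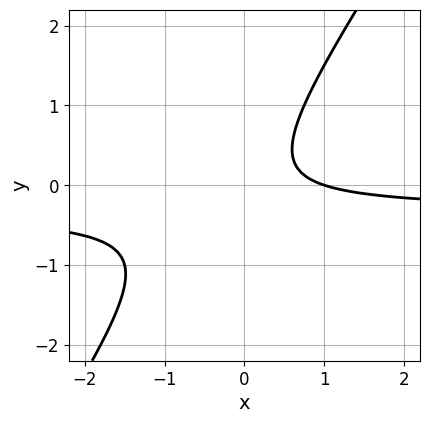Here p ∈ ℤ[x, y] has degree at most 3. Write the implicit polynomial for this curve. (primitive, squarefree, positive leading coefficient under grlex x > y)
3*x*y - 2*y^2 + x - 1

The degree is 2 — the shape is more complex than any degree-1 curve.
Against the integer gridlines: one x-axis crossing is at x = 1; it misses every integer gridline on the y-axis.
These observations pin down the coefficients.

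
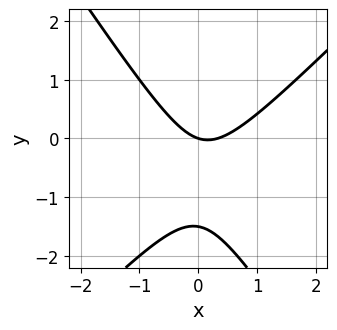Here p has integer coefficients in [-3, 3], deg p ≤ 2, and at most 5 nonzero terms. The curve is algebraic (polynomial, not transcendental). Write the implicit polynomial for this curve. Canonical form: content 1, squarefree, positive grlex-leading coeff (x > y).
Degree: a generic line meets the curve in up to 2 points, so deg p = 2.
Reading off the gridlines: it crosses the x-axis at the gridline x = 0; it crosses the y-axis at the gridline y = 0.
The integer polynomial consistent with all of this is the stated p.

3*x^2 - x*y - 2*y^2 - x - 3*y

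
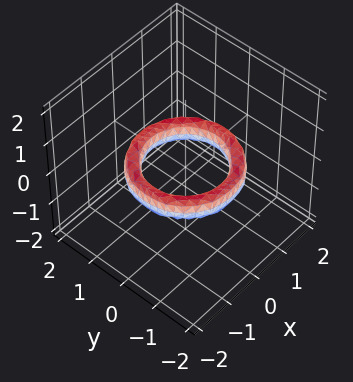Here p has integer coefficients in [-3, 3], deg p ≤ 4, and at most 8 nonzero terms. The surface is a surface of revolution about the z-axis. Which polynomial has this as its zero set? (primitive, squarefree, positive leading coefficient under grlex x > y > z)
x^4 + 2*x^2*y^2 + y^4 - 3*x^2 - 3*y^2 + 2*z^2 + 2

(a) The degree is 4 — the shape is more complex than any degree-3 surface.
(b) Symmetries: rotational symmetry about the z-axis ⇒ p depends on x, y only through x² + y².
(c) Reading off the gridlines: the x-axis gridline crossings are at x ∈ {-1, 1}; a circular section at z = 0 has radius exactly 1.
(d) The integer polynomial consistent with all of this is the stated p.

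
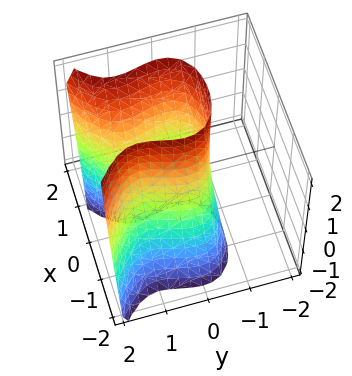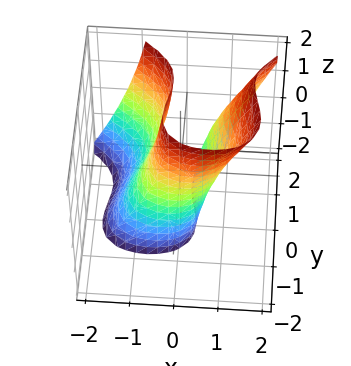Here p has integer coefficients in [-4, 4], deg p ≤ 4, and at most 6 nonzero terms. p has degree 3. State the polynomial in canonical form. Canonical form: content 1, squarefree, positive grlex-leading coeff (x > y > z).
(a) Degree: no degree-2 surface has this shape, so deg p = 3.
(b) From the visible intercepts: no z-intercept at any integer in the box.
(c) Assembling these constraints gives the stated polynomial.

2*y^3 - 3*x^2 + 2*x*z - 3*y^2 + 2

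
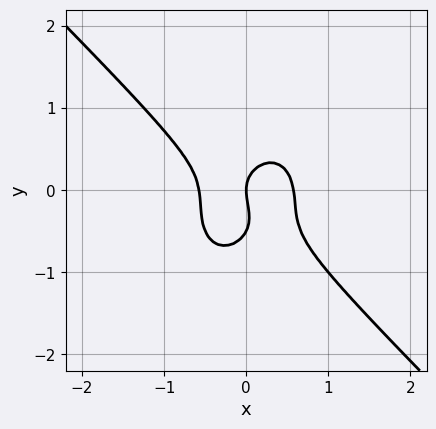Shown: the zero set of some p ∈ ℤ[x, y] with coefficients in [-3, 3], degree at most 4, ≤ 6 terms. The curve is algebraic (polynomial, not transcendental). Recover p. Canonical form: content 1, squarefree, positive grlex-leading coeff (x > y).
3*x^3 + x^2*y + 2*y^3 + y^2 - x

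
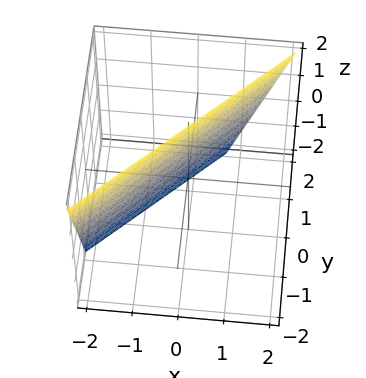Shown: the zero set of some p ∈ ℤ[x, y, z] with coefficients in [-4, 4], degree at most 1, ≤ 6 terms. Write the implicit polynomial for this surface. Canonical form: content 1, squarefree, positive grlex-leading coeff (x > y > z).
3*x - 3*y - z + 2

Degree: every cross-section is a straight line — this is a plane, so deg p = 1.
Observable constraints: it meets the z-axis at z = 2 (among the integer gridlines).
Solving for integer coefficients yields p as stated.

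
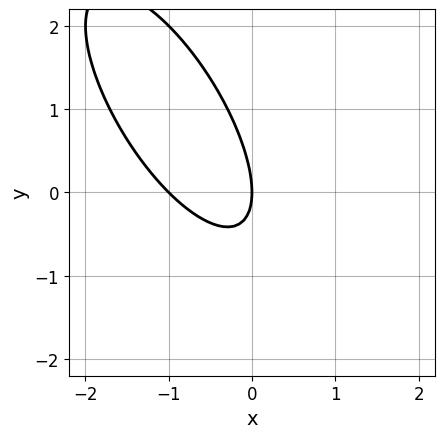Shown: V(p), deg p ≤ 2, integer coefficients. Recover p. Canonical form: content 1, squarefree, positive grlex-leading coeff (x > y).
2*x^2 + 2*x*y + y^2 + 2*x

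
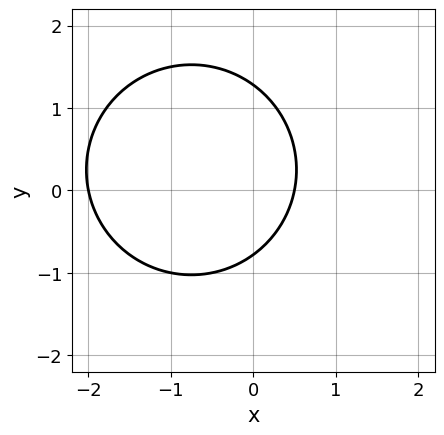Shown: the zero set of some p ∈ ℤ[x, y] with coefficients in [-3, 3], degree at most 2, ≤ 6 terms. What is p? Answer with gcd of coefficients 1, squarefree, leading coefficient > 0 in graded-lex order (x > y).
The degree is 2 — a generic line meets the curve in up to 2 points.
Against the integer gridlines: it crosses the x-axis at the gridline x = -2.
These observations pin down the coefficients.

2*x^2 + 2*y^2 + 3*x - y - 2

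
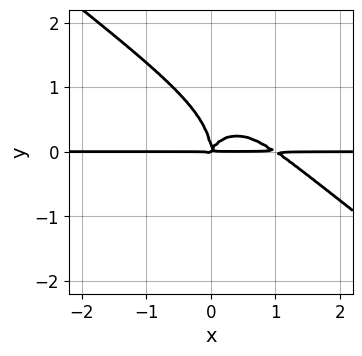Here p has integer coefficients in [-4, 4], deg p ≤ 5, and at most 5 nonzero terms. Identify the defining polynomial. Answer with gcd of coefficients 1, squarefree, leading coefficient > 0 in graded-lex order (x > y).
2*x^3*y + 2*x^2*y^2 + y^4 - 2*x^2*y + x*y^2

1. Degree: no degree-3 curve has this shape, so deg p = 4.
2. Observable constraints: the visible x-axis segment lies entirely on the curve.
3. These observations pin down the coefficients.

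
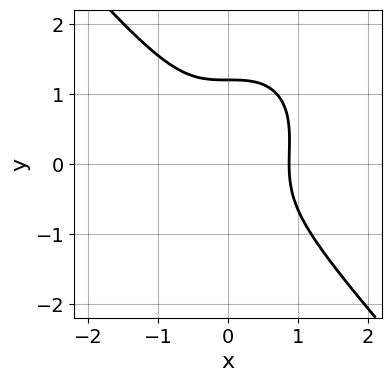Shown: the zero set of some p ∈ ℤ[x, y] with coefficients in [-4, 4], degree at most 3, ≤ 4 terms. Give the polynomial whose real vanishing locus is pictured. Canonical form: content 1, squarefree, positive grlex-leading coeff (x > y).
3*x^3 + 2*y^3 - y^2 - 2

(a) deg p = 3. The shape is more complex than any degree-2 curve.
(b) Matching integer coefficients to the picture gives p.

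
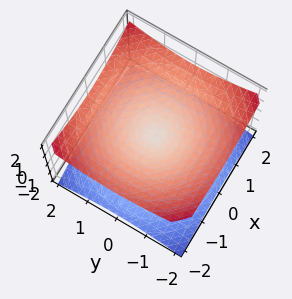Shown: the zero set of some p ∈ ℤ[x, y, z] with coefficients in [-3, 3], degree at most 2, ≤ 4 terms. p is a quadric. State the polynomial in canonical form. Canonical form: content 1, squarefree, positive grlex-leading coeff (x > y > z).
The degree is 2 — a double cone through the origin; a quadric.
Symmetries: the z ↦ −z reflection is a symmetry, so z appears only in even powers; the z-axis is an axis of rotation, so x and y enter only as x² + y².
From the axis intercepts and sections: a circular section at z = 1 has radius between 1 and 2; it crosses the y-axis at the gridline y = 0; it meets the x-axis at x = 0 (among the integer gridlines); one z-axis crossing is at z = 0.
Assembling these constraints gives the stated polynomial.

x^2 + y^2 - 2*z^2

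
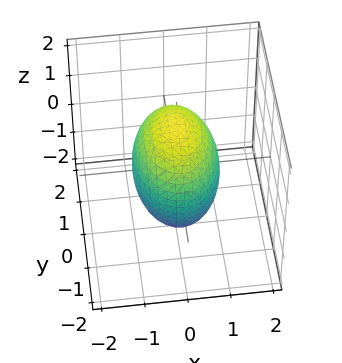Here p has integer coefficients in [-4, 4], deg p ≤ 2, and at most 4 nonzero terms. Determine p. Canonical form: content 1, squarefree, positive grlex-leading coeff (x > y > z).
2*x^2 + y^2 + z^2 - 2

(a) deg p = 2. Bounded and convex; a quadric.
(b) Symmetries: the x ↦ −x reflection is a symmetry, so x appears only in even powers; the y ↦ −y reflection is a symmetry, so y appears only in even powers; it's symmetric under z → −z, forcing even powers of z.
(c) From the axis intercepts and sections: among the integer gridlines, it crosses the x-axis at x ∈ {-1, 1}.
(d) Together with the visible shape, these determine p as stated.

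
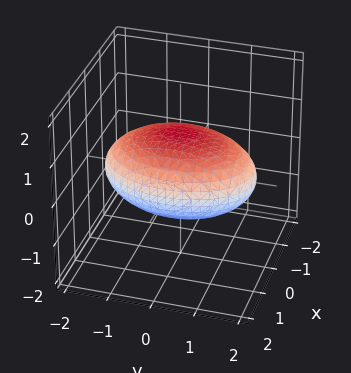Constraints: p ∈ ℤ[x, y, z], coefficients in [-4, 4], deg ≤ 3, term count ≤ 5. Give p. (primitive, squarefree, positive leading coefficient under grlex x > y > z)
2*x^2 + y^2 + 3*z^2 - 3

First, deg p = 2. A closed, bounded, convex surface; a quadric.
Then, symmetries: the x ↦ −x reflection is a symmetry, so x appears only in even powers; it's symmetric under y → −y, forcing even powers of y; mirror symmetry z ↦ −z ⇒ only even powers of z.
Then, against the integer gridlines: the z-axis gridline crossings are at z ∈ {-1, 1}.
Finally, fitting integer coefficients to these (and the overall shape) gives p.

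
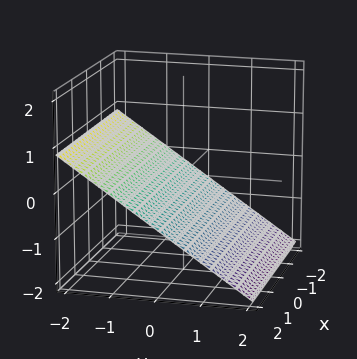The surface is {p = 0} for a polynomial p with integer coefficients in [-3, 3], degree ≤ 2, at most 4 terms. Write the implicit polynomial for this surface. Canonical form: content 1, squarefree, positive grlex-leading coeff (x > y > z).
2*y + 3*z + 2

First, deg p = 1. The surface is flat (a plane).
Next, from the visible intercepts: the surface avoids every integer x-axis point in the box; it meets the y-axis at y = -1 (among the integer gridlines).
Finally, together with the visible shape, these determine p as stated.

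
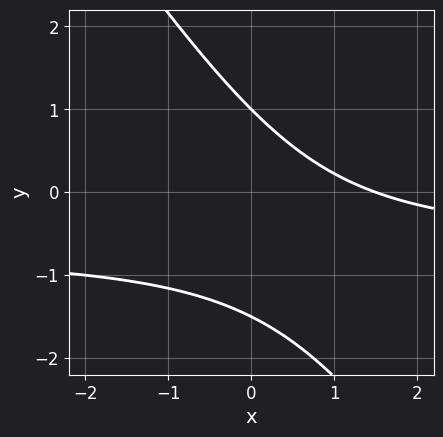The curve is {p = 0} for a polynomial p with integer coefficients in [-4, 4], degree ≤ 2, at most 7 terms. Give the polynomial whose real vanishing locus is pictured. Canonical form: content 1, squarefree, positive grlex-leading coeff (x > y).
3*x*y + 2*y^2 + 2*x + y - 3

Degree: no degree-1 curve has this shape, so deg p = 2.
Checking where it meets the axes: it crosses the y-axis at the gridline y = 1.
Together with the visible shape, these determine p as stated.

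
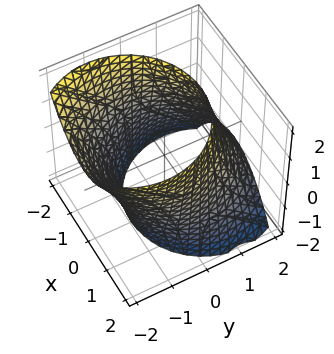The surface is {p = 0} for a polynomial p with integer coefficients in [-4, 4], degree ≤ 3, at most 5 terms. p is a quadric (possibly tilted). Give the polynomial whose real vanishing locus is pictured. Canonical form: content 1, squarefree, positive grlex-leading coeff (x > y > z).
x^2 + y^2 + y*z - 3

First, the degree is 2 — no degree-1 surface has this shape.
Then, from the axis intercepts and sections: the surface avoids every integer z-axis point in the box.
Finally, the integer polynomial consistent with all of this is the stated p.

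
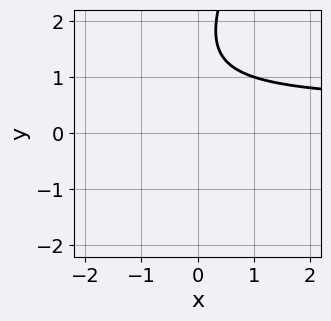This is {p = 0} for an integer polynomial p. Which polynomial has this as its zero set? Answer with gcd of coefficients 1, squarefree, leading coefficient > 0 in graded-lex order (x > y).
1. deg p = 2. No degree-1 curve has this shape.
2. From the axis intercepts and sections: it misses every integer gridline on the y-axis; it misses every integer gridline on the x-axis.
3. Matching integer coefficients to the picture gives p.

2*x*y - y^2 - x + 3*y - 3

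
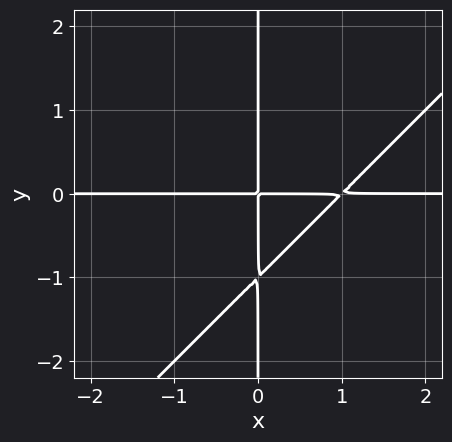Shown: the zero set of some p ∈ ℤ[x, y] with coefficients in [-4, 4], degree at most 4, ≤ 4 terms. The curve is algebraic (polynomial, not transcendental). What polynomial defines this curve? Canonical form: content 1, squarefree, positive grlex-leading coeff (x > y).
(a) deg p = 3. The shape is more complex than any degree-2 curve.
(b) From the visible intercepts: the visible y-axis segment lies entirely on the curve; every point of the x-axis in the box is on the curve.
(c) Solving for integer coefficients yields p as stated.

x^2*y - x*y^2 - x*y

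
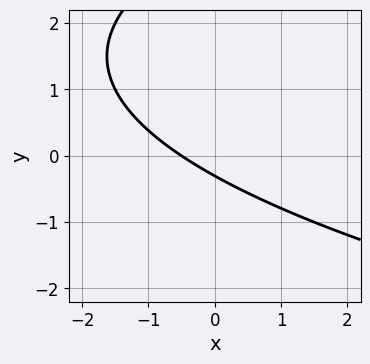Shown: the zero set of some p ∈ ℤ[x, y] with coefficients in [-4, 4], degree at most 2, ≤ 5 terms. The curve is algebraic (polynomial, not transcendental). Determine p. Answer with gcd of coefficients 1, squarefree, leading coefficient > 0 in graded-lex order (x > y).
deg p = 2. The shape is more complex than any degree-1 curve.
The integer polynomial consistent with all of this is the stated p.

y^2 - 2*x - 3*y - 1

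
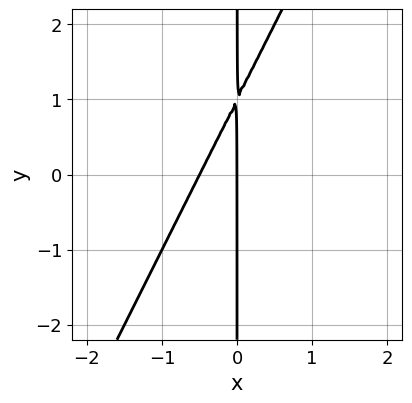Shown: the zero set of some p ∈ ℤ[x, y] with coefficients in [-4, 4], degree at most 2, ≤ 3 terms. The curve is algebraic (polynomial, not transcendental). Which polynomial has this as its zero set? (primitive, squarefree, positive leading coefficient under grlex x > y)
(a) The degree is 2 — the shape is more complex than any degree-1 curve.
(b) Reading off the gridlines: it crosses the x-axis at the gridline x = 0; the visible y-axis segment lies entirely on the curve.
(c) These observations pin down the coefficients.

2*x^2 - x*y + x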